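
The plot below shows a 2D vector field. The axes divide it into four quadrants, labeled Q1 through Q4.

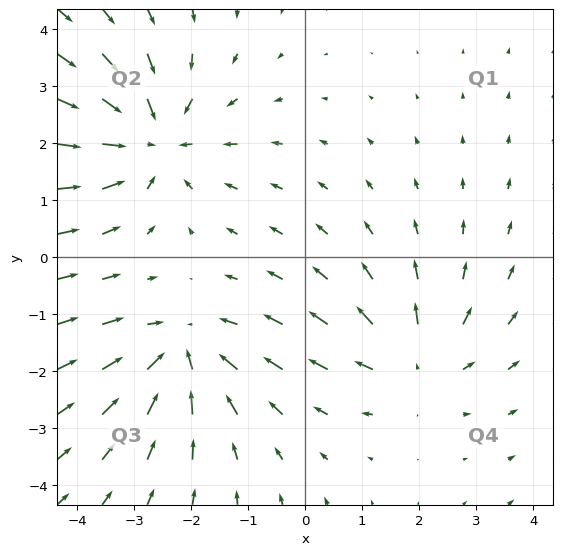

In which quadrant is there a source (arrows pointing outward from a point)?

The source sits at approximately (1.9, -1.9), which lies in quadrant Q4. The divergence there is about +3, positive as expected for a source.

Q4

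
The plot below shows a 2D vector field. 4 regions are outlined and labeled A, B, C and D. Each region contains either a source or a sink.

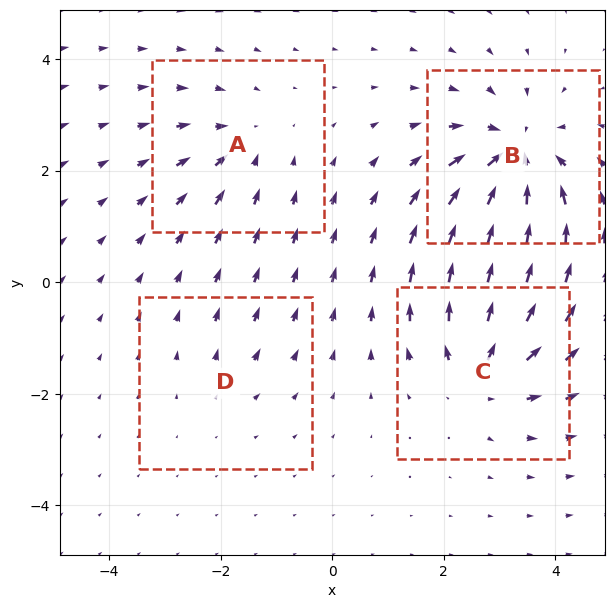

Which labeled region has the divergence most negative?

Divergence at each region's feature centre — A: about -4, B: about -7, C: about +5, D: about +2. Region B is most negative.

B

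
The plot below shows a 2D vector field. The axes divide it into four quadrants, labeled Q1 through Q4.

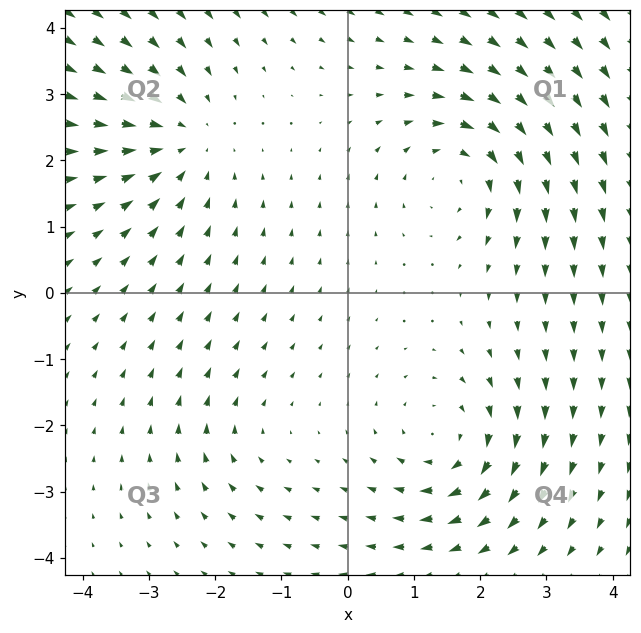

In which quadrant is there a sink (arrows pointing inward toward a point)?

Q2

The sink sits at approximately (-2.5, 2.3), which lies in quadrant Q2. The divergence there is about -4, negative as expected for a sink.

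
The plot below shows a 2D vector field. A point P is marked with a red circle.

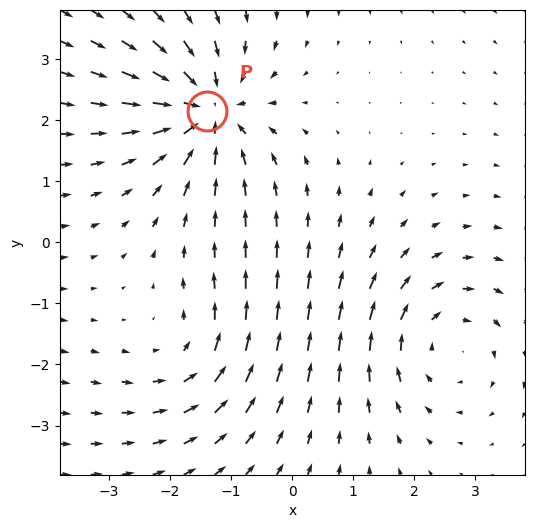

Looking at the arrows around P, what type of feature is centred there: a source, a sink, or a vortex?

At P (-1.4, 2.2) the arrows converge inward. Divergence about -5, curl ≈0 — negative divergence with near-zero curl is a sink.

sink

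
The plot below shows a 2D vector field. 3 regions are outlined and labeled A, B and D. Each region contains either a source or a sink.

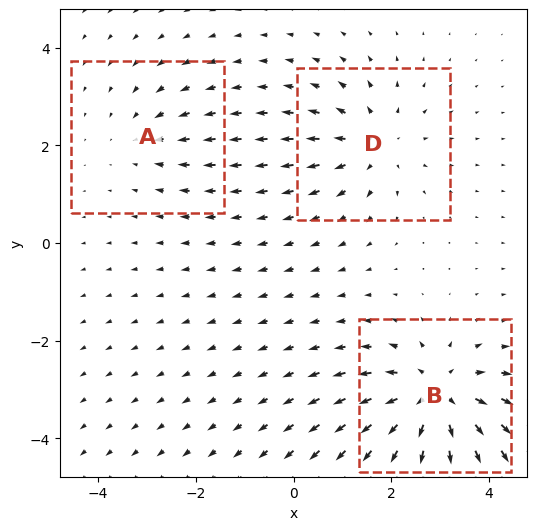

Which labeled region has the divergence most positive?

Divergence at each region's feature centre — A: about -2, B: about +5, D: about +3. Region B is most positive.

B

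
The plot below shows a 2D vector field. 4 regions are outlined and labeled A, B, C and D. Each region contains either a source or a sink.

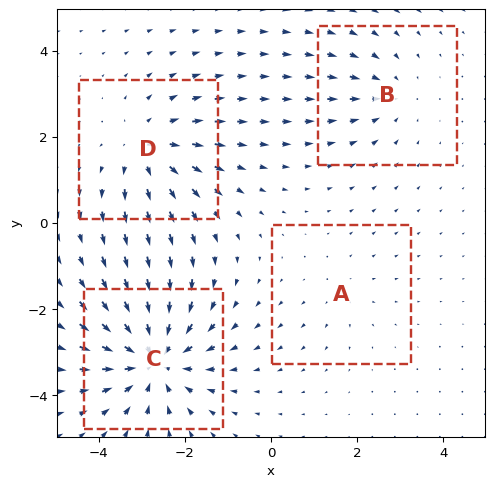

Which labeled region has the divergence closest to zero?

A

Divergence at each region's feature centre — A: about +2, B: about -3, C: about -6, D: about +4. Region A is closest to zero.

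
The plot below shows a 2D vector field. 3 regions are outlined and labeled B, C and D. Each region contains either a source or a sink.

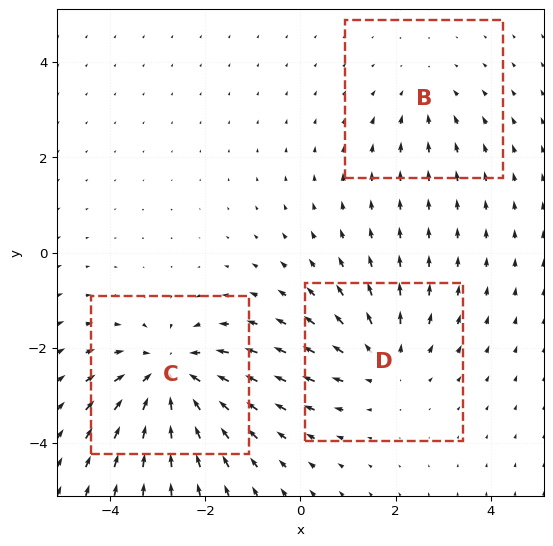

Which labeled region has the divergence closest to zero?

B

Divergence at each region's feature centre — B: about -2, C: about -4, D: about +3. Region B is closest to zero.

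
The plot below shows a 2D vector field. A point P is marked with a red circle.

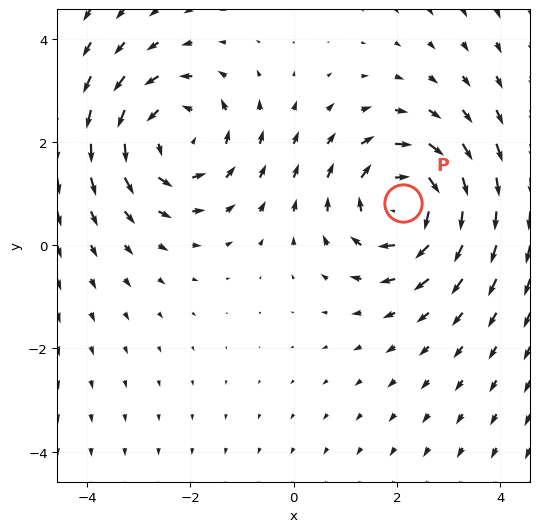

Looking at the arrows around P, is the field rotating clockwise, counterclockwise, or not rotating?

clockwise

Near P at (2.1, 0.8) the arrows circulate clockwise. The curl (z-component) there is about -3; negative curl means clockwise rotation.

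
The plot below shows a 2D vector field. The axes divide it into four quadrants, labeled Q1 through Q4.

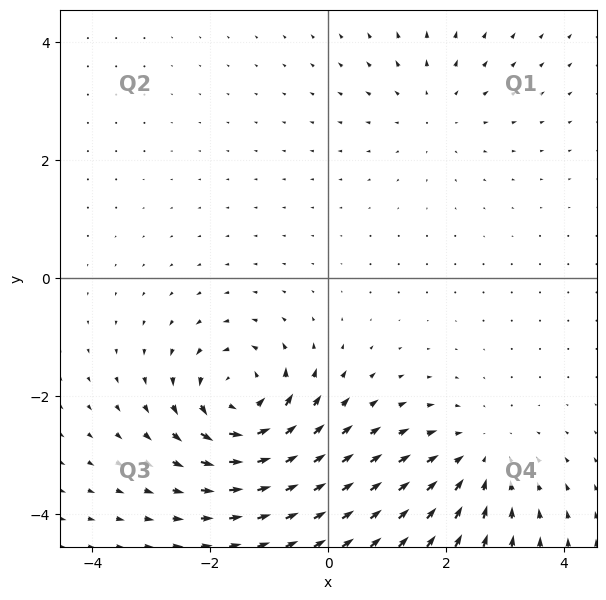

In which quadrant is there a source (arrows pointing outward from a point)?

Q1

The source sits at approximately (1.8, 2.9), which lies in quadrant Q1. The divergence there is about +2, positive as expected for a source.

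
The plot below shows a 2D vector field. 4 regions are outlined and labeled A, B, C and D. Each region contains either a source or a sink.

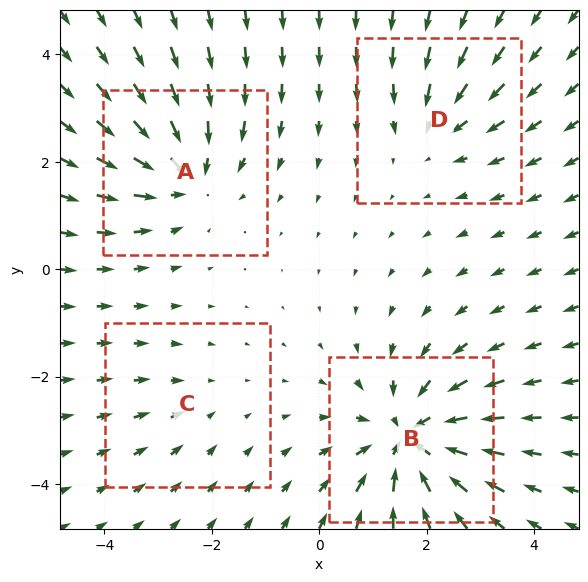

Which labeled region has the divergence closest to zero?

Divergence at each region's feature centre — A: about -5, B: about -7, C: about -2, D: about -3. Region C is closest to zero.

C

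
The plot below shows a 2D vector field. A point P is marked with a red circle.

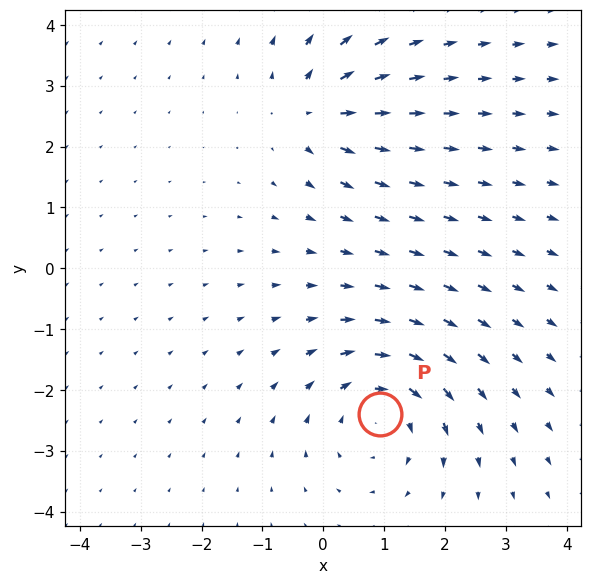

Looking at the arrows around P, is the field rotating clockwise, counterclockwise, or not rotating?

Near P at (0.9, -2.4) the arrows circulate clockwise. The curl (z-component) there is about -4; negative curl means clockwise rotation.

clockwise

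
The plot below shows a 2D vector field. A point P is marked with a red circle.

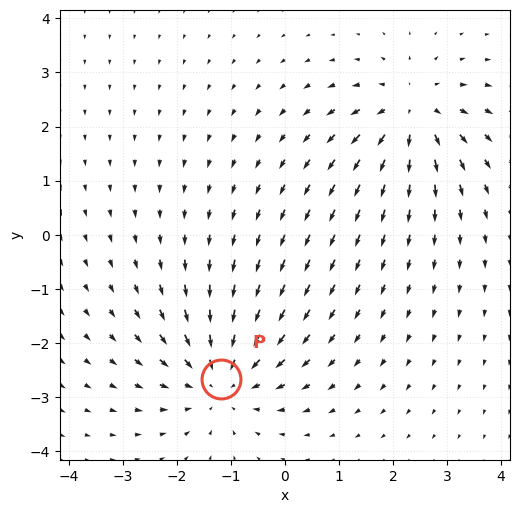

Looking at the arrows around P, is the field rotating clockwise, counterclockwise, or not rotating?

not rotating

Near P at (-1.2, -2.7) the arrows show no circulation. The curl there is ≈0.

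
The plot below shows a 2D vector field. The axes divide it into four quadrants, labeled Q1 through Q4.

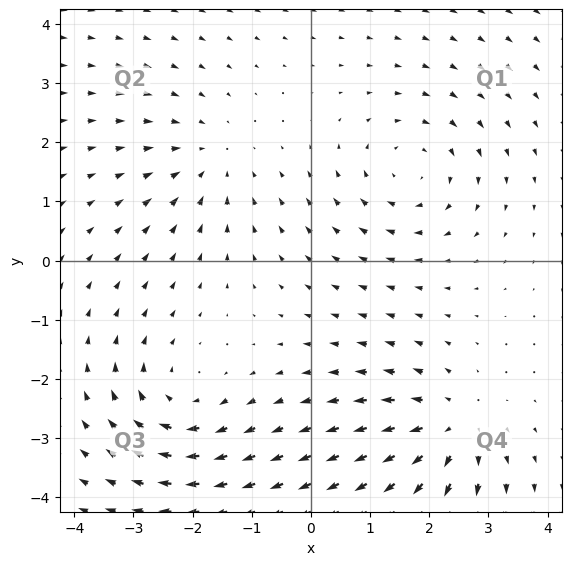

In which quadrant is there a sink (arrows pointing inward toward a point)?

Q2

The sink sits at approximately (-1.7, 1.7), which lies in quadrant Q2. The divergence there is about -2, negative as expected for a sink.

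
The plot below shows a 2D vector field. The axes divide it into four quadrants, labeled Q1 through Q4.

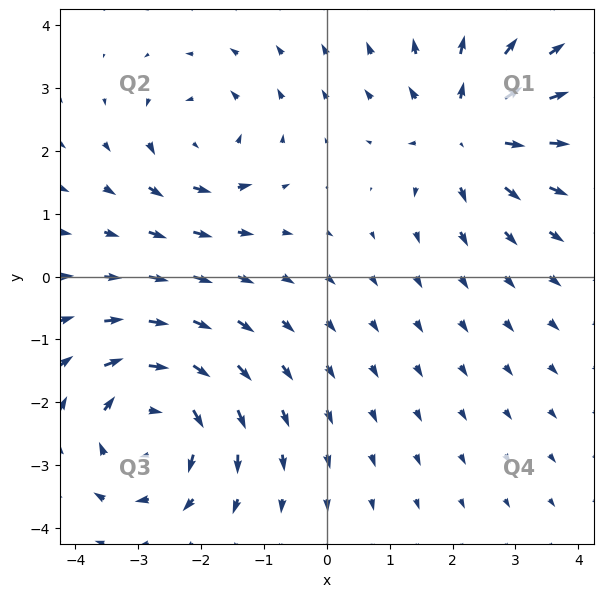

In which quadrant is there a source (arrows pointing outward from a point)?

The source sits at approximately (2.2, 2.3), which lies in quadrant Q1. The divergence there is about +4, positive as expected for a source.

Q1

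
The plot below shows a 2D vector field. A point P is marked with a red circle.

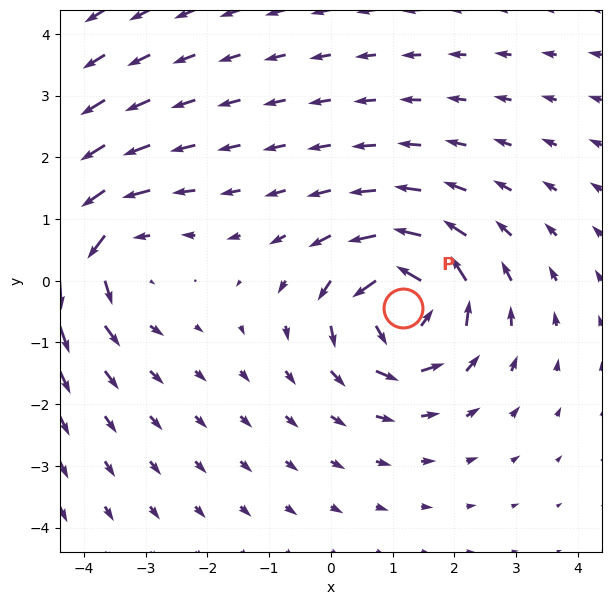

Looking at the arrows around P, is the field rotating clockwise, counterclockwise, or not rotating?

Near P at (1.2, -0.4) the arrows circulate counterclockwise. The curl (z-component) there is about +6; positive curl means counterclockwise rotation.

counterclockwise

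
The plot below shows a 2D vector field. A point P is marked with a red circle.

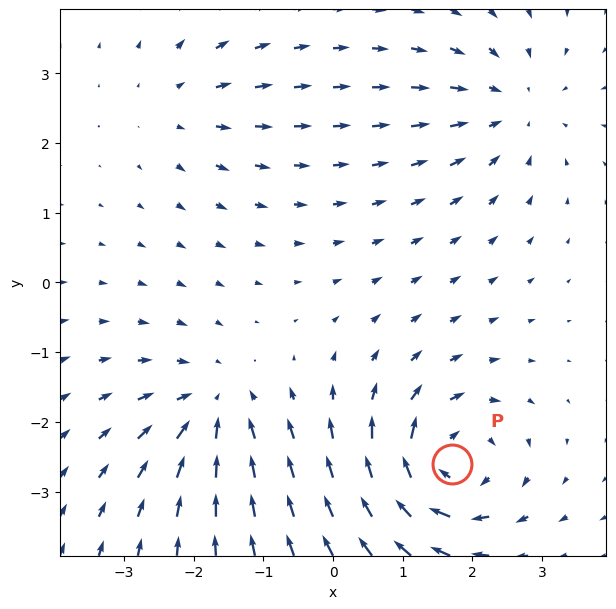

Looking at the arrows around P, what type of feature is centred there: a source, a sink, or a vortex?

vortex

At P (1.7, -2.6) the arrows circulate clockwise. Divergence ≈0, curl about -7 — near-zero divergence with nonzero curl is a vortex.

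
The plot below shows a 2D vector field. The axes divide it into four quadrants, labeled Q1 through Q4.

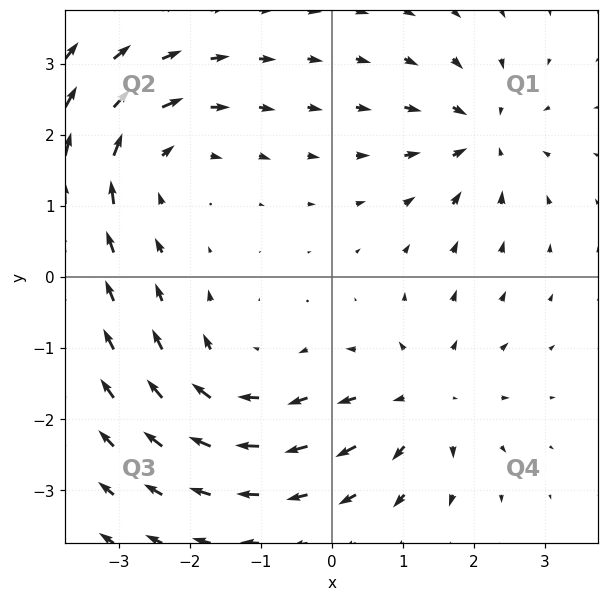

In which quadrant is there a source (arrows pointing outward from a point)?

Q4

The source sits at approximately (1.3, -1.7), which lies in quadrant Q4. The divergence there is about +4, positive as expected for a source.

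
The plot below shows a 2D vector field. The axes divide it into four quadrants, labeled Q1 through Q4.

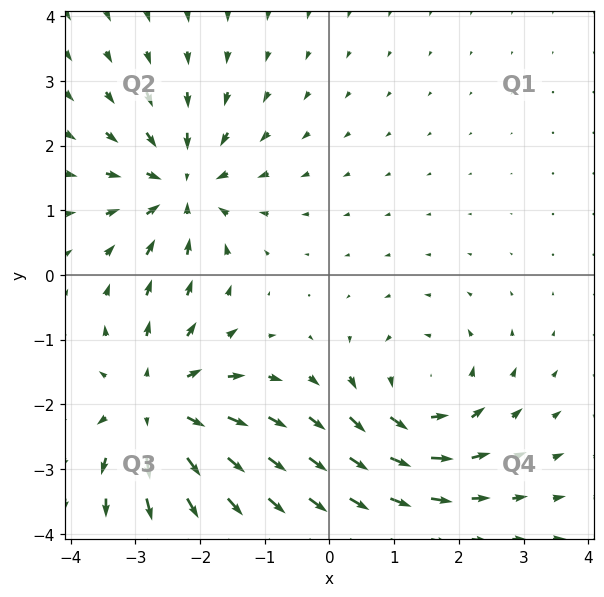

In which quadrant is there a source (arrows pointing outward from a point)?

The source sits at approximately (-2.7, -2.1), which lies in quadrant Q3. The divergence there is about +4, positive as expected for a source.

Q3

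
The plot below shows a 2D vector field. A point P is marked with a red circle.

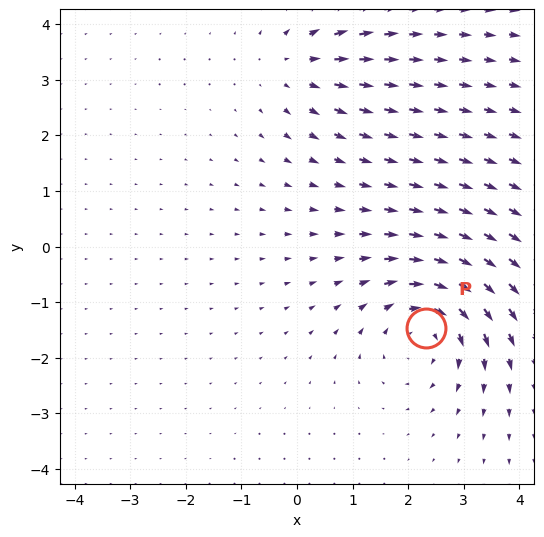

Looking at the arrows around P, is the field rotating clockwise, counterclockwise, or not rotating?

Near P at (2.3, -1.5) the arrows circulate clockwise. The curl (z-component) there is about -4; negative curl means clockwise rotation.

clockwise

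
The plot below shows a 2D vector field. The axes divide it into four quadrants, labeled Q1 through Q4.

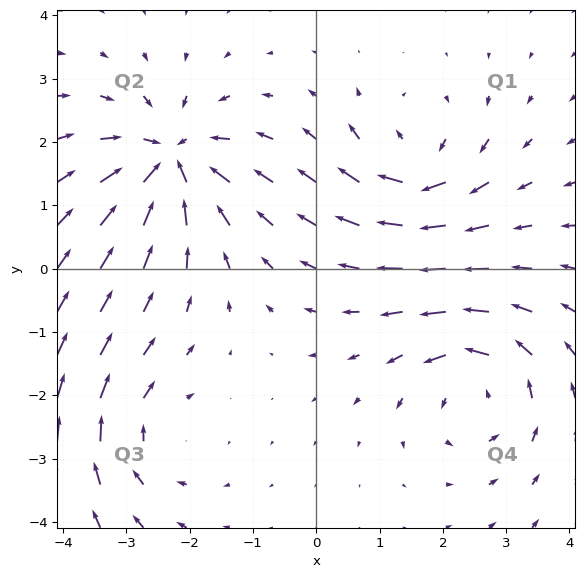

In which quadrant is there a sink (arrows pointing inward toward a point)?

The sink sits at approximately (-2.3, 1.7), which lies in quadrant Q2. The divergence there is about -7, negative as expected for a sink.

Q2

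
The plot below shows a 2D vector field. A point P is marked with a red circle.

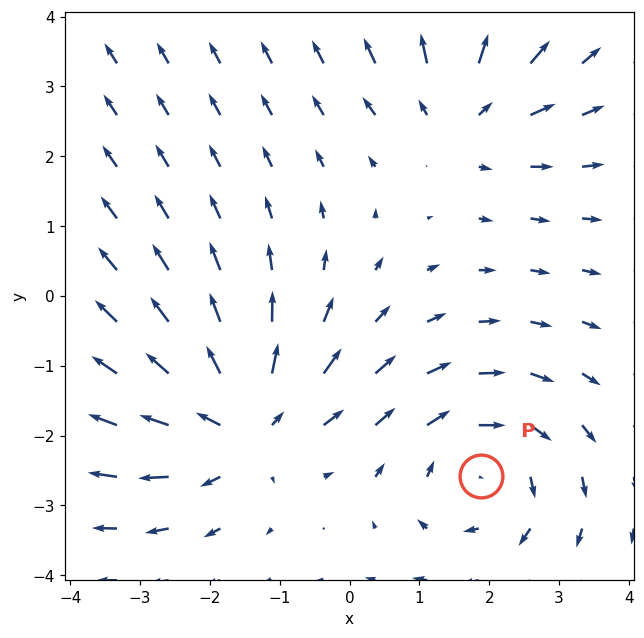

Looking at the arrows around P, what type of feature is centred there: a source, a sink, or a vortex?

vortex

At P (1.9, -2.6) the arrows circulate clockwise. Divergence ≈0, curl about -3 — near-zero divergence with nonzero curl is a vortex.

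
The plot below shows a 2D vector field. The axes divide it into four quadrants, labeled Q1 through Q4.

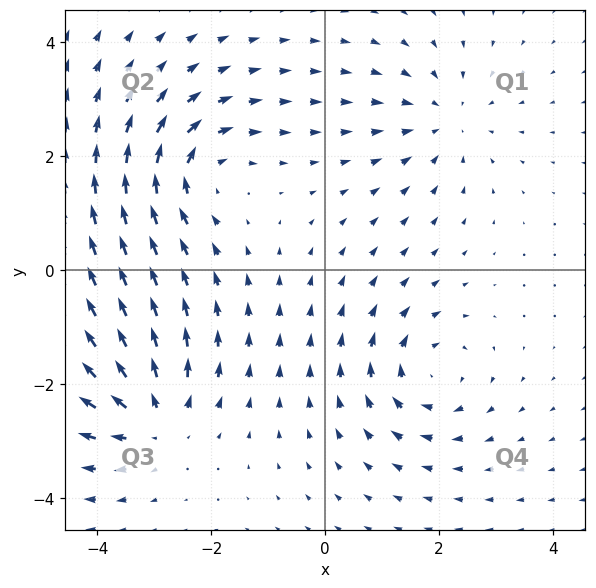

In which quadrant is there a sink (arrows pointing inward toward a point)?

Q1

The sink sits at approximately (2.1, 2.6), which lies in quadrant Q1. The divergence there is about -3, negative as expected for a sink.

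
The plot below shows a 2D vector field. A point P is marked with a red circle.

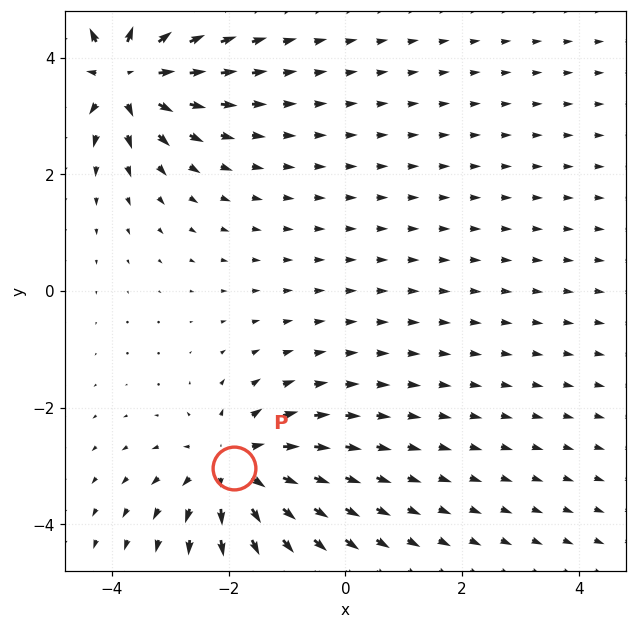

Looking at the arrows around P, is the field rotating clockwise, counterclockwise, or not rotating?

not rotating

Near P at (-1.9, -3.0) the arrows show no circulation. The curl there is ≈0.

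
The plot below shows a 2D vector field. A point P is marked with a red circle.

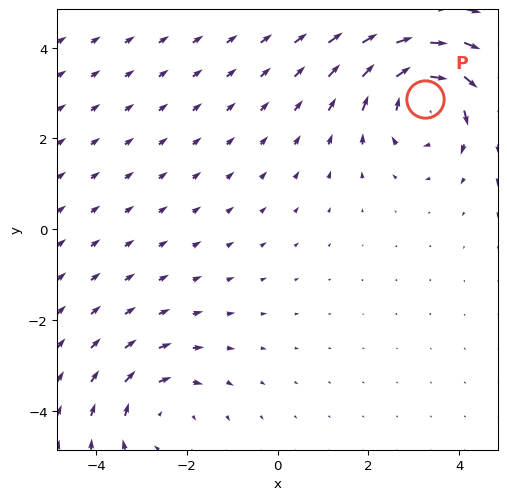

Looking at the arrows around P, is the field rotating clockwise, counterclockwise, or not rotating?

clockwise

Near P at (3.2, 2.9) the arrows circulate clockwise. The curl (z-component) there is about -4; negative curl means clockwise rotation.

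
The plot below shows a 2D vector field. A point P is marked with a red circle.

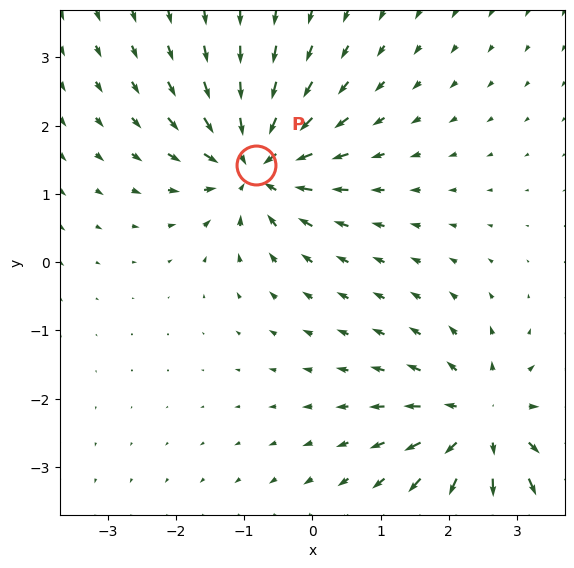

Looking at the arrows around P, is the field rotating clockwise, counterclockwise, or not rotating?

not rotating

Near P at (-0.8, 1.4) the arrows show no circulation. The curl there is ≈0.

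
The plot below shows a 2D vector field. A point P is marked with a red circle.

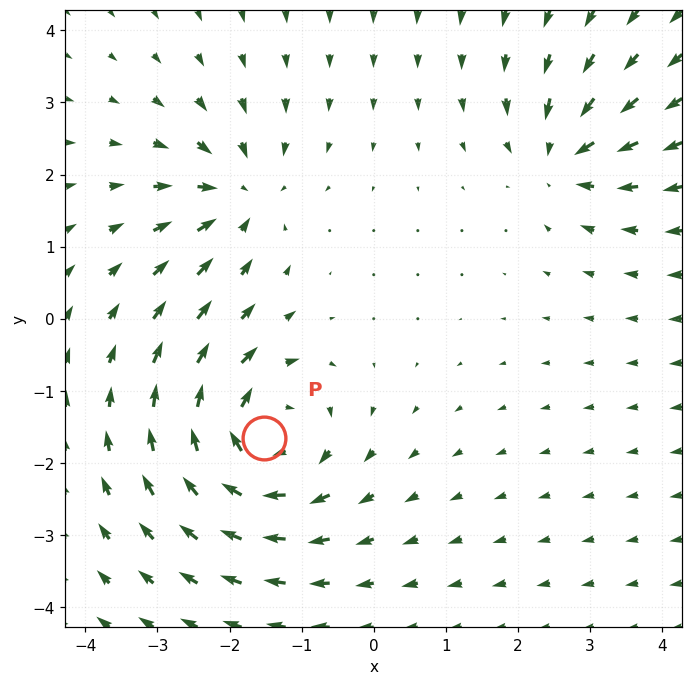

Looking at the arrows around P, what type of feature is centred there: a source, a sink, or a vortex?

At P (-1.5, -1.7) the arrows circulate clockwise. Divergence ≈0, curl about -5 — near-zero divergence with nonzero curl is a vortex.

vortex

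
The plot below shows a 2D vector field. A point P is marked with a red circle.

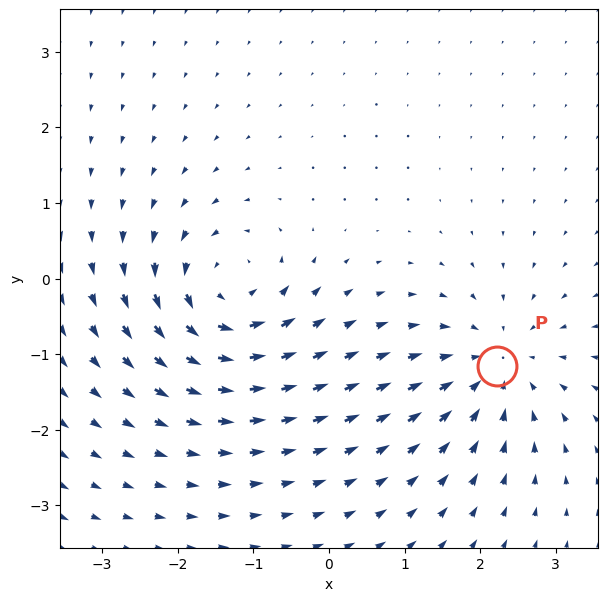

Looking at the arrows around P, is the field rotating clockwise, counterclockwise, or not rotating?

Near P at (2.2, -1.2) the arrows show no circulation. The curl there is ≈0.

not rotating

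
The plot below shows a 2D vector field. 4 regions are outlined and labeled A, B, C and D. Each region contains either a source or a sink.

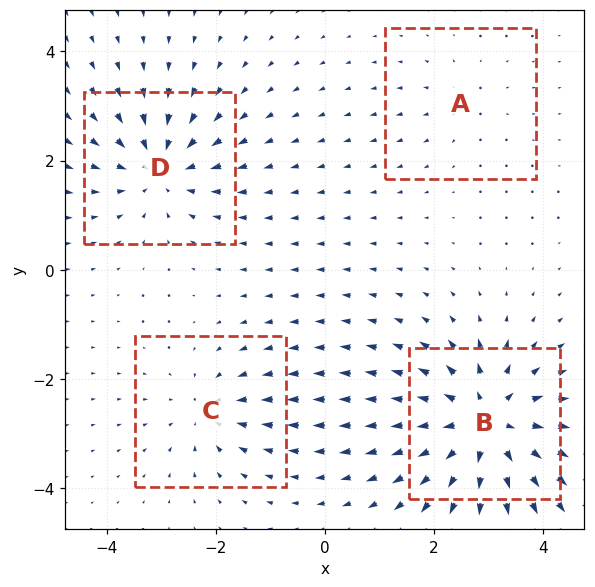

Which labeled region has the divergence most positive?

Divergence at each region's feature centre — A: about +2, B: about +7, C: about -4, D: about -5. Region B is most positive.

B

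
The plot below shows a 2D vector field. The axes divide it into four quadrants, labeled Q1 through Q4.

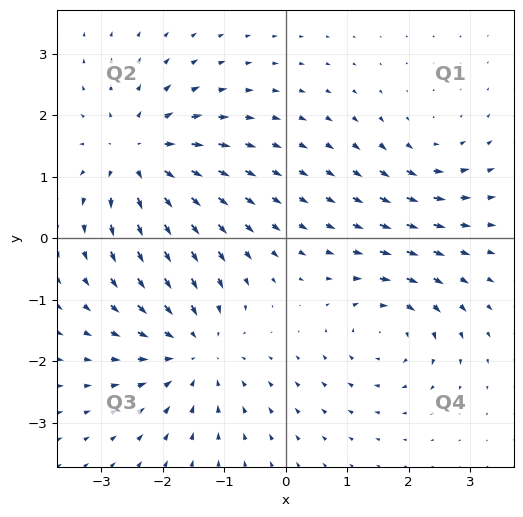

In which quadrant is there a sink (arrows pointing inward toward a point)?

Q3

The sink sits at approximately (-1.5, -1.8), which lies in quadrant Q3. The divergence there is about -4, negative as expected for a sink.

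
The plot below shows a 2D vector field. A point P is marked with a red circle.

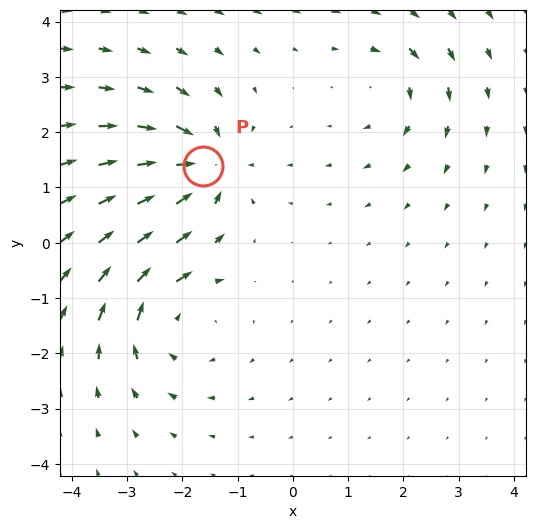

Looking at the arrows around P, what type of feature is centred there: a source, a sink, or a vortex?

sink

At P (-1.6, 1.4) the arrows converge inward. Divergence about -6, curl ≈0 — negative divergence with near-zero curl is a sink.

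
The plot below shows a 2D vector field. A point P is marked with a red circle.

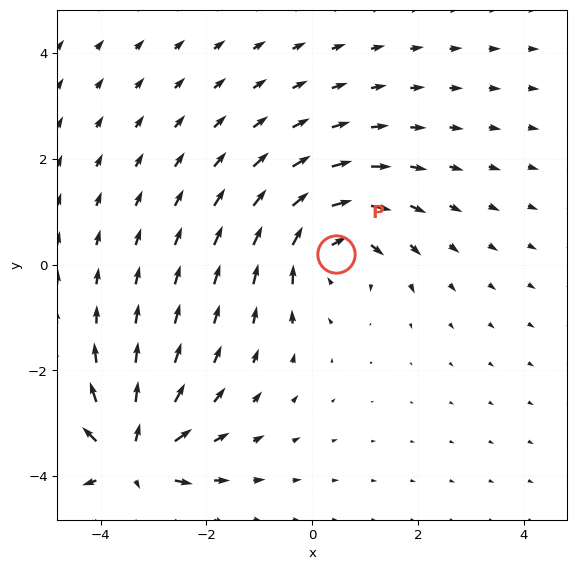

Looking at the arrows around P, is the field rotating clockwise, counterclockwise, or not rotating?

Near P at (0.4, 0.2) the arrows circulate clockwise. The curl (z-component) there is about -5; negative curl means clockwise rotation.

clockwise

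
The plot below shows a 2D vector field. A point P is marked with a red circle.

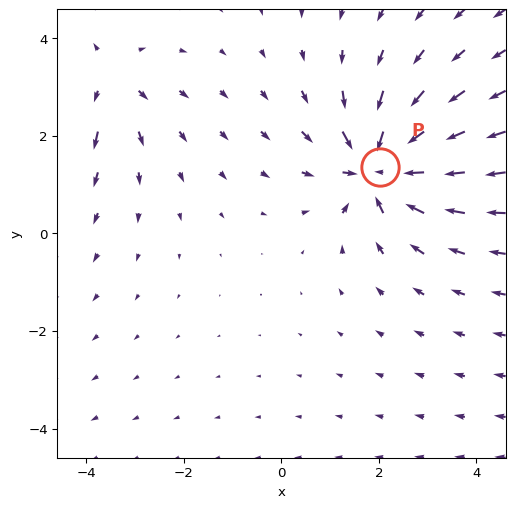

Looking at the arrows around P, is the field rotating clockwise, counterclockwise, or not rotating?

Near P at (2.0, 1.4) the arrows show no circulation. The curl there is ≈0.

not rotating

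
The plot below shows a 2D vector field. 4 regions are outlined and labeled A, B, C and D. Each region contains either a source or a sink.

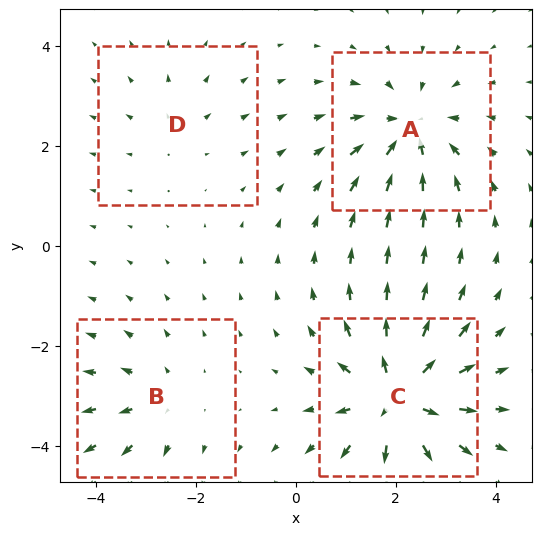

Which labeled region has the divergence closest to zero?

D

Divergence at each region's feature centre — A: about -5, B: about +3, C: about +7, D: about +2. Region D is closest to zero.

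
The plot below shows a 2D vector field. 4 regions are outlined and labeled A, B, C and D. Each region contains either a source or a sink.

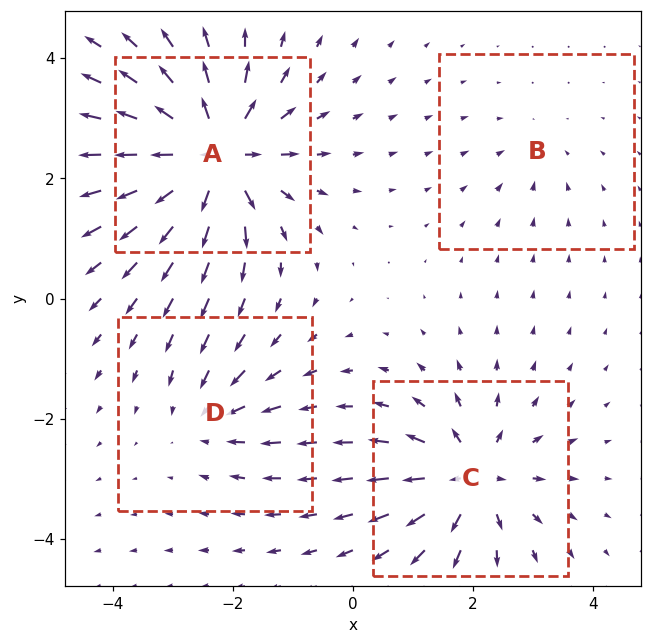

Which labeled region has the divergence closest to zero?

B

Divergence at each region's feature centre — A: about +9, B: about -2, C: about +6, D: about -4. Region B is closest to zero.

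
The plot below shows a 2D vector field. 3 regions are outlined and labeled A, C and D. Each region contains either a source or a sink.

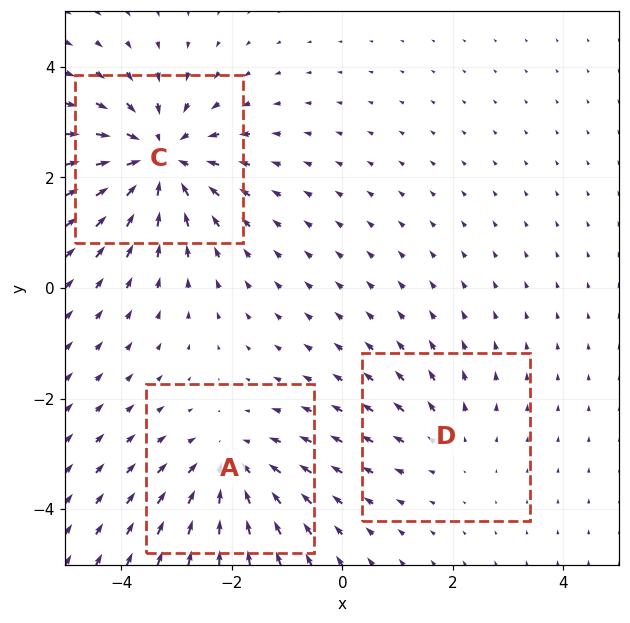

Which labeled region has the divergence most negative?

C

Divergence at each region's feature centre — A: about -3, C: about -5, D: about +2. Region C is most negative.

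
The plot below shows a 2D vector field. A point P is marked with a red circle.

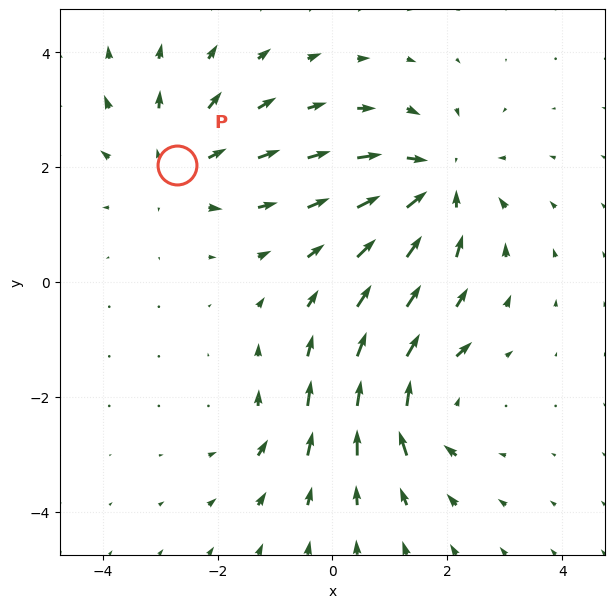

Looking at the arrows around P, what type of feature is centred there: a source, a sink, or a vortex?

At P (-2.7, 2.0) the arrows spread outward. Divergence about +4, curl ≈0 — positive divergence with near-zero curl is a source.

source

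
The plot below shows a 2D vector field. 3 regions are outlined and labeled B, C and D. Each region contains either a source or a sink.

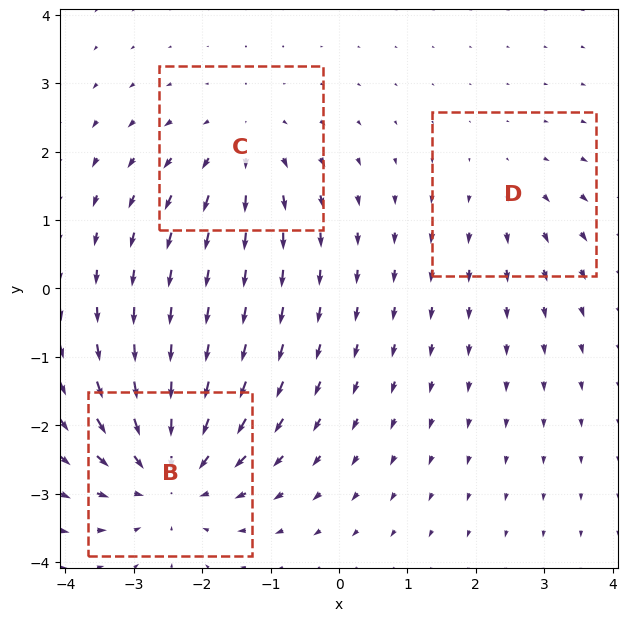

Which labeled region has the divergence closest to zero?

D

Divergence at each region's feature centre — B: about -4, C: about +3, D: about +2. Region D is closest to zero.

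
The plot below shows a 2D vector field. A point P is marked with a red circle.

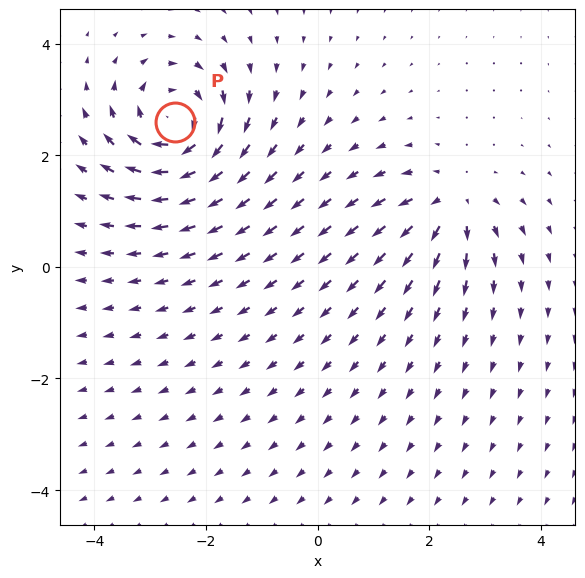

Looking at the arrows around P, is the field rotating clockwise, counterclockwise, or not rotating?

Near P at (-2.6, 2.6) the arrows circulate clockwise. The curl (z-component) there is about -6; negative curl means clockwise rotation.

clockwise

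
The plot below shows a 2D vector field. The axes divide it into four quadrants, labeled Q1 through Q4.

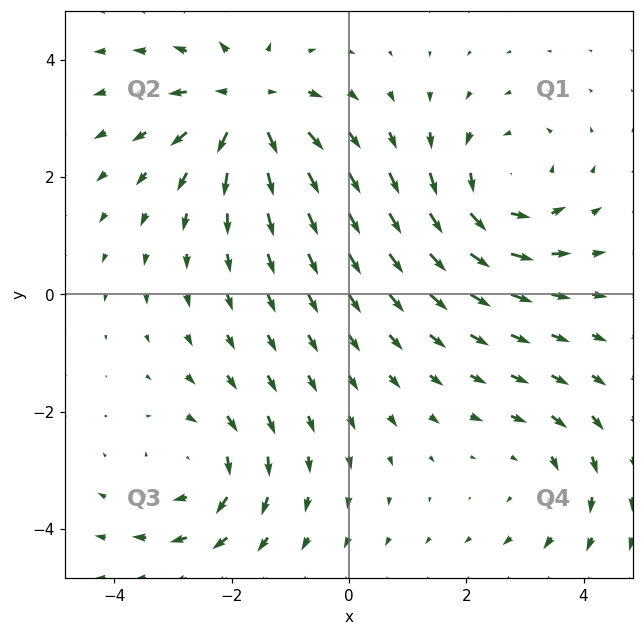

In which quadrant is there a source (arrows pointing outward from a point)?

Q2

The source sits at approximately (-1.7, 3.2), which lies in quadrant Q2. The divergence there is about +5, positive as expected for a source.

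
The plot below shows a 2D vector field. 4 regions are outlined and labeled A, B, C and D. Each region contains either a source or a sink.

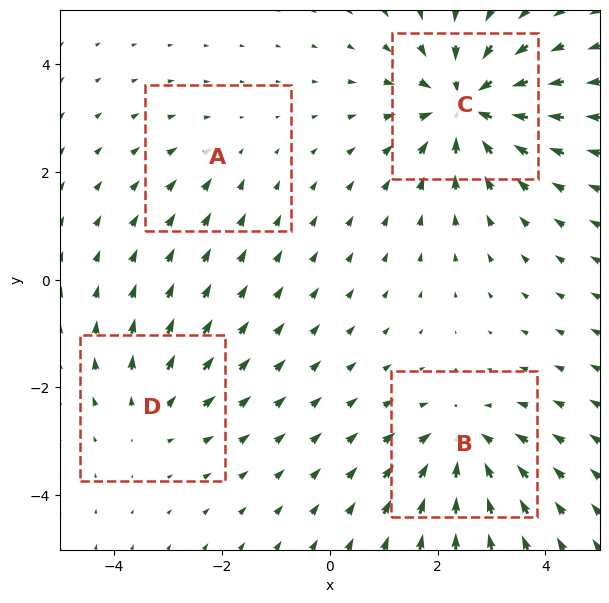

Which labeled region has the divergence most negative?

C

Divergence at each region's feature centre — A: about -2, B: about -5, C: about -7, D: about +3. Region C is most negative.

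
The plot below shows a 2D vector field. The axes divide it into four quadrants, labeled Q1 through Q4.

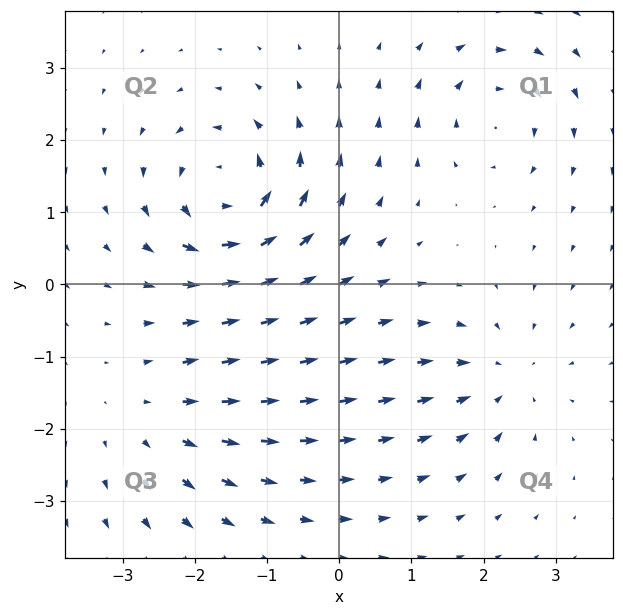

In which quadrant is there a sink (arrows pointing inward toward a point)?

Q4

The sink sits at approximately (2.3, -1.3), which lies in quadrant Q4. The divergence there is about -3, negative as expected for a sink.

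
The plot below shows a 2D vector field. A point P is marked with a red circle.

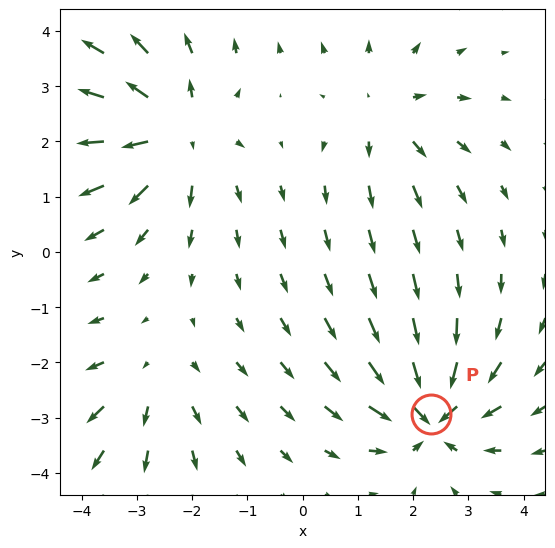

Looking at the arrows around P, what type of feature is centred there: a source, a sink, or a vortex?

At P (2.3, -2.9) the arrows converge inward. Divergence about -6, curl ≈0 — negative divergence with near-zero curl is a sink.

sink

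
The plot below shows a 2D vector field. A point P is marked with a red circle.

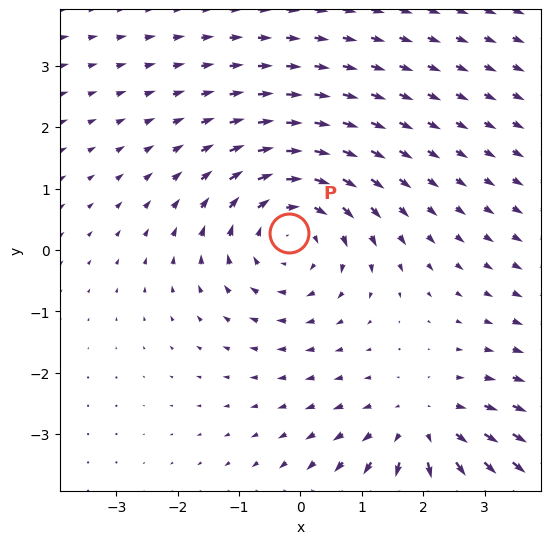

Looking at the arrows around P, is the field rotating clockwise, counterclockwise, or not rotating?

clockwise

Near P at (-0.2, 0.3) the arrows circulate clockwise. The curl (z-component) there is about -3; negative curl means clockwise rotation.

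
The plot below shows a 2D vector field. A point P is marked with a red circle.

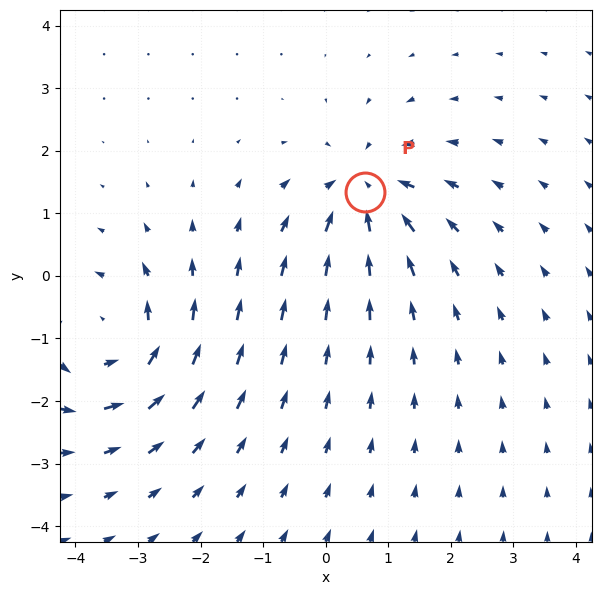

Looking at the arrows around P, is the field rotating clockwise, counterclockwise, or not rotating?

Near P at (0.6, 1.3) the arrows show no circulation. The curl there is ≈0.

not rotating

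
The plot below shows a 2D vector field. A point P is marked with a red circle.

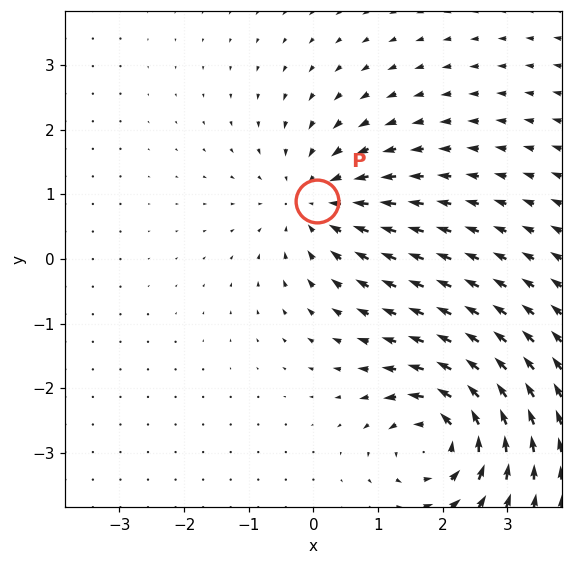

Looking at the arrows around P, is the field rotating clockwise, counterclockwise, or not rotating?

not rotating

Near P at (0.0, 0.9) the arrows show no circulation. The curl there is ≈0.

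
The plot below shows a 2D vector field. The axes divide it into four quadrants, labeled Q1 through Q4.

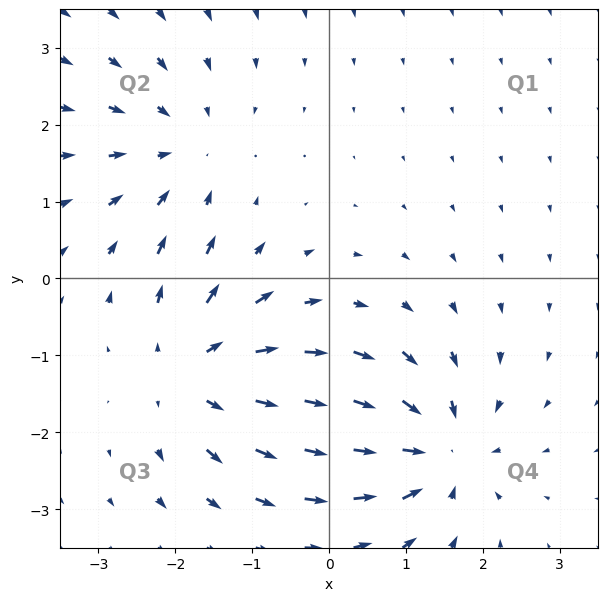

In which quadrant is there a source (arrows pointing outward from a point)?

Q3

The source sits at approximately (-1.7, -1.2), which lies in quadrant Q3. The divergence there is about +3, positive as expected for a source.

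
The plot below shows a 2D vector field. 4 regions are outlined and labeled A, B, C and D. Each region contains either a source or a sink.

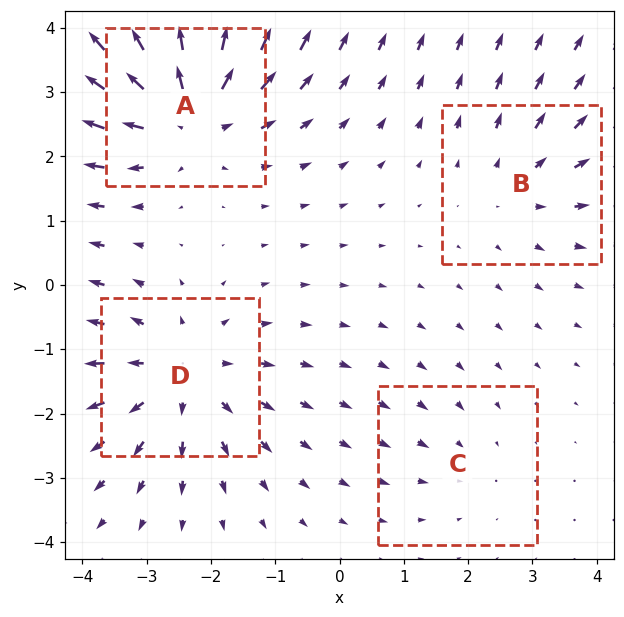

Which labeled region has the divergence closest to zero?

C

Divergence at each region's feature centre — A: about +6, B: about +3, C: about -2, D: about +5. Region C is closest to zero.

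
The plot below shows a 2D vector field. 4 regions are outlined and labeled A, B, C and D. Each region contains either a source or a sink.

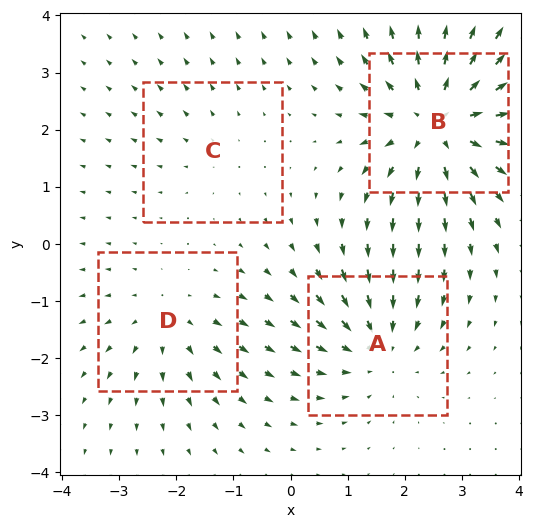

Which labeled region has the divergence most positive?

B

Divergence at each region's feature centre — A: about -4, B: about +6, C: about +2, D: about +3. Region B is most positive.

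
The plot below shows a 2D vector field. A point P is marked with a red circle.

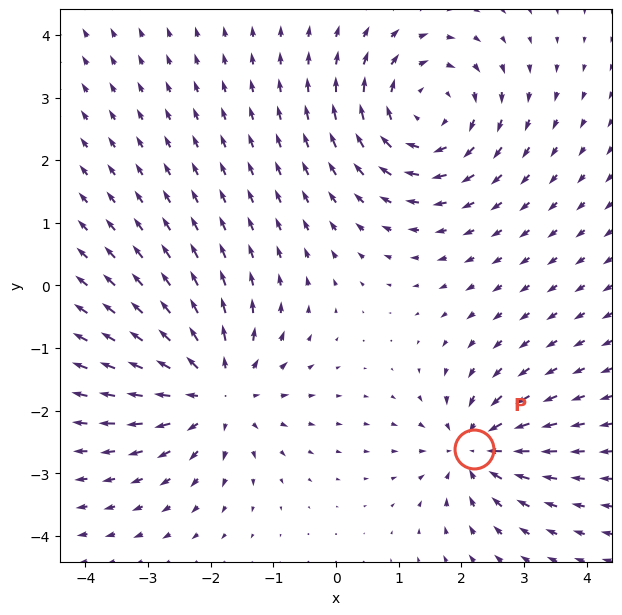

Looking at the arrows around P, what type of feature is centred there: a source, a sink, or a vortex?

sink

At P (2.2, -2.6) the arrows converge inward. Divergence about -5, curl ≈0 — negative divergence with near-zero curl is a sink.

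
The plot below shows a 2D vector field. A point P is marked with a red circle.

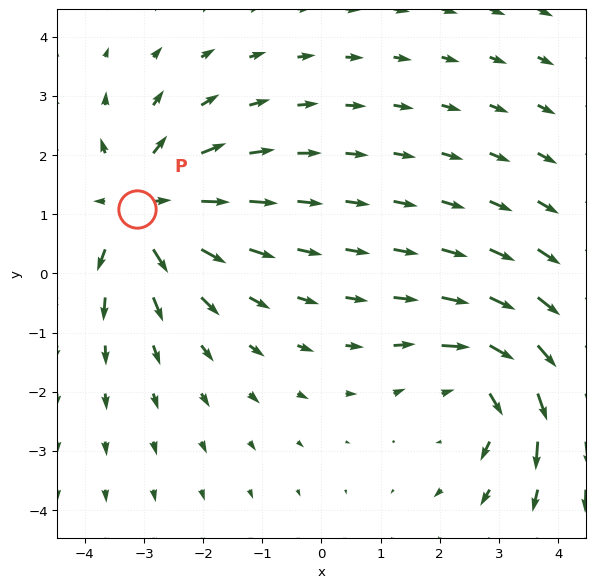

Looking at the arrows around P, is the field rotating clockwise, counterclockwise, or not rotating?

Near P at (-3.1, 1.1) the arrows show no circulation. The curl there is ≈0.

not rotating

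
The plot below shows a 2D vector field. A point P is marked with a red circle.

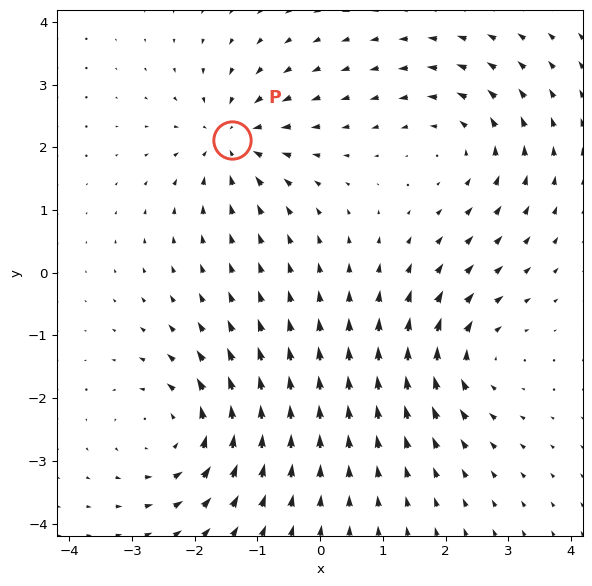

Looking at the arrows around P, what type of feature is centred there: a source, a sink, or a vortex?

sink

At P (-1.4, 2.1) the arrows converge inward. Divergence about -5, curl ≈0 — negative divergence with near-zero curl is a sink.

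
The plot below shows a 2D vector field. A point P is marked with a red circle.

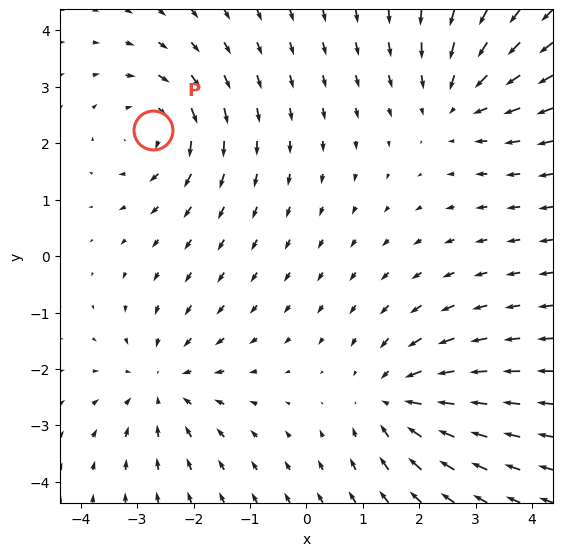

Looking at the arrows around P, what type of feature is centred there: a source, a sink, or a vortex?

At P (-2.7, 2.2) the arrows circulate clockwise. Divergence ≈0, curl about -5 — near-zero divergence with nonzero curl is a vortex.

vortex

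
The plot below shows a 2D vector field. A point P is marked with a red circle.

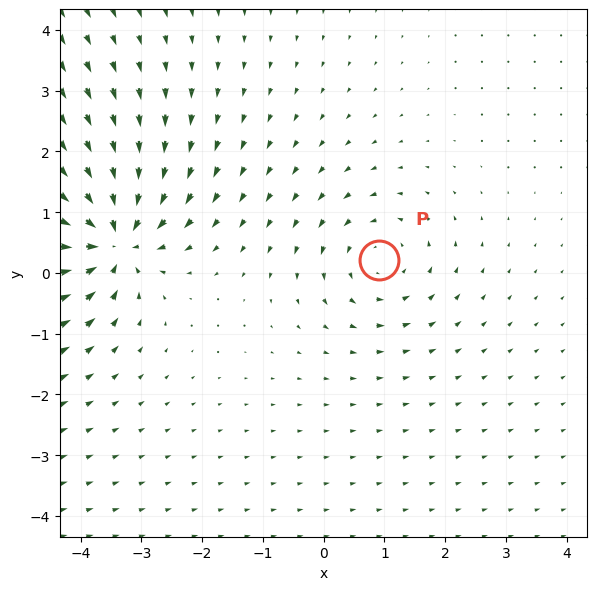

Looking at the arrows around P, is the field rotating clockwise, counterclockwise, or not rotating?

Near P at (0.9, 0.2) the arrows circulate counterclockwise. The curl (z-component) there is about +3; positive curl means counterclockwise rotation.

counterclockwise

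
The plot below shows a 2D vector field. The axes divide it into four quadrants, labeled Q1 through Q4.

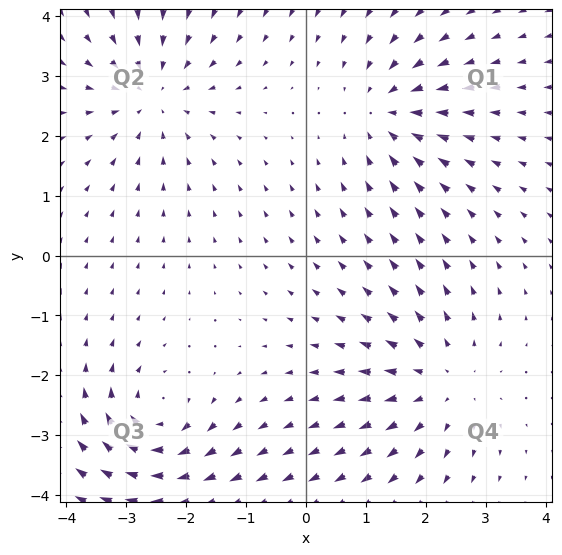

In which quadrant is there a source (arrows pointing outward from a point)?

The source sits at approximately (2.3, -2.1), which lies in quadrant Q4. The divergence there is about +4, positive as expected for a source.

Q4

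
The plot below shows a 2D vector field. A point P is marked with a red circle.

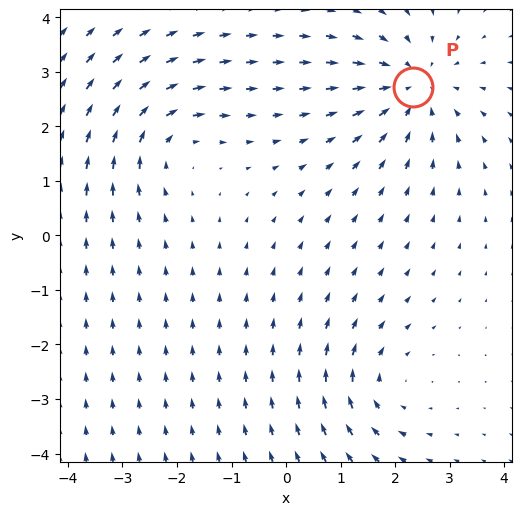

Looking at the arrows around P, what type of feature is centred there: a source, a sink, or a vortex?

sink

At P (2.3, 2.7) the arrows converge inward. Divergence about -4, curl ≈0 — negative divergence with near-zero curl is a sink.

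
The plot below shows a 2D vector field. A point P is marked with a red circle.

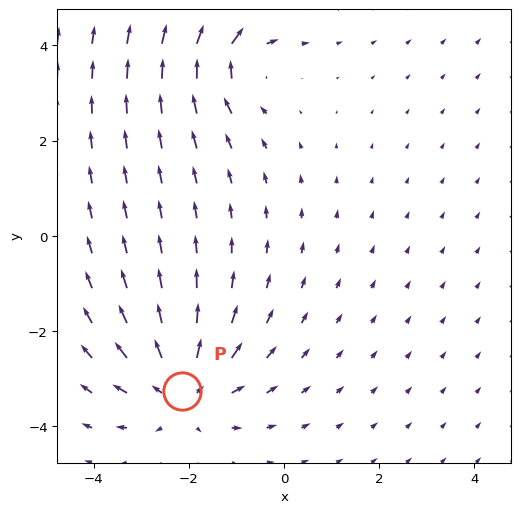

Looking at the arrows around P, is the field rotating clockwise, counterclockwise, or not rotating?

not rotating

Near P at (-2.1, -3.3) the arrows show no circulation. The curl there is ≈0.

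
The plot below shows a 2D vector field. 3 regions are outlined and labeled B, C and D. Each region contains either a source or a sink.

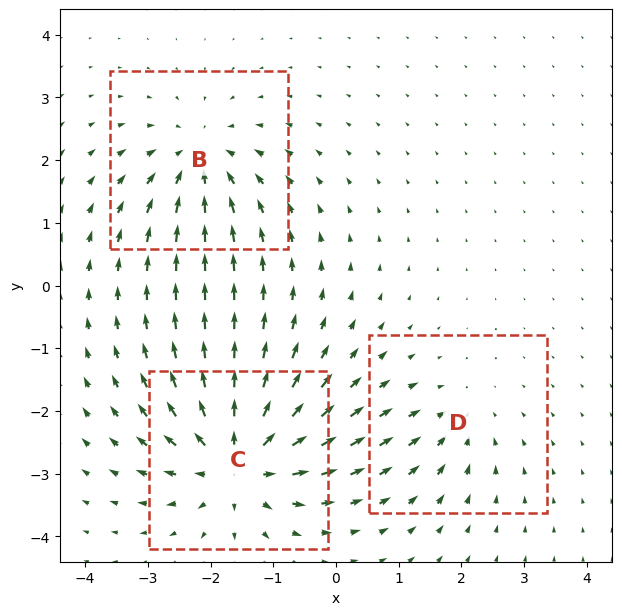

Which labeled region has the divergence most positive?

Divergence at each region's feature centre — B: about -4, C: about +6, D: about -2. Region C is most positive.

C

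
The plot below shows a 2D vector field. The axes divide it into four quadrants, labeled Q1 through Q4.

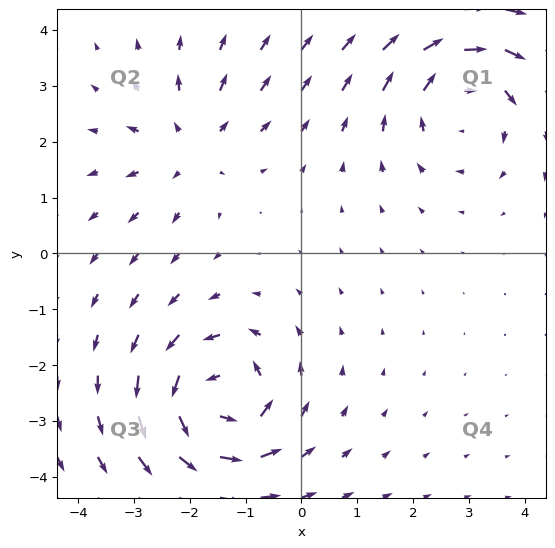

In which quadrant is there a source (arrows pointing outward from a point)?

Q2

The source sits at approximately (-2.0, 1.9), which lies in quadrant Q2. The divergence there is about +3, positive as expected for a source.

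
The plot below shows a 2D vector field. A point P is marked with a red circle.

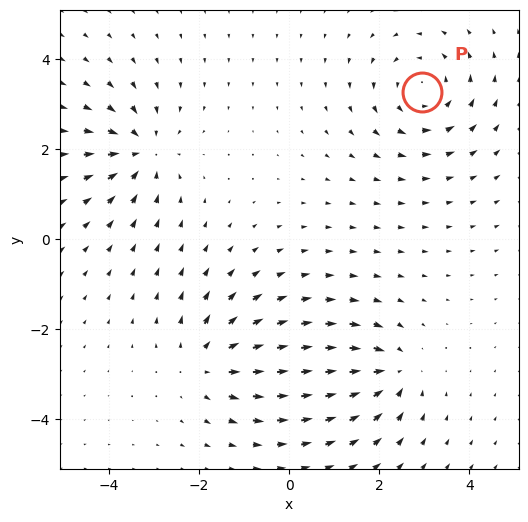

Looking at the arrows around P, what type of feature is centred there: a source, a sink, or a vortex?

At P (3.0, 3.3) the arrows circulate counterclockwise. Divergence ≈0, curl about +4 — near-zero divergence with nonzero curl is a vortex.

vortex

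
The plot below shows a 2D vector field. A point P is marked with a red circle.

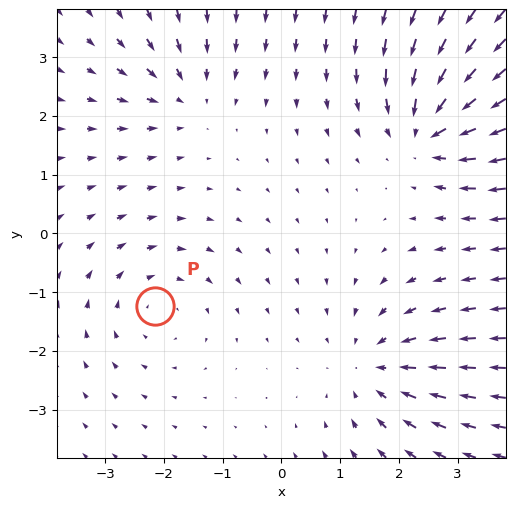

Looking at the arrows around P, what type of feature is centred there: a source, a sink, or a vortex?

vortex

At P (-2.2, -1.2) the arrows circulate clockwise. Divergence ≈0, curl about -3 — near-zero divergence with nonzero curl is a vortex.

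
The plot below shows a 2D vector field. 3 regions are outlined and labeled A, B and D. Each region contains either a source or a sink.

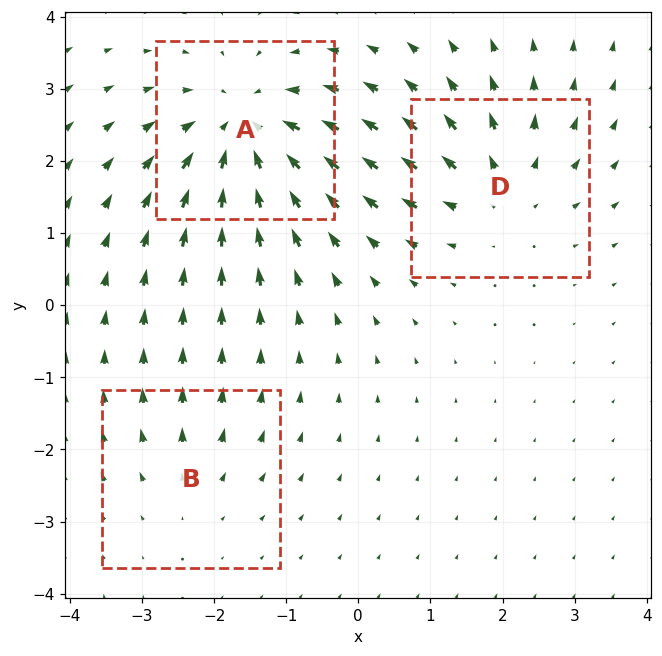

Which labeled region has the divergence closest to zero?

Divergence at each region's feature centre — A: about -5, B: about +2, D: about +3. Region B is closest to zero.

B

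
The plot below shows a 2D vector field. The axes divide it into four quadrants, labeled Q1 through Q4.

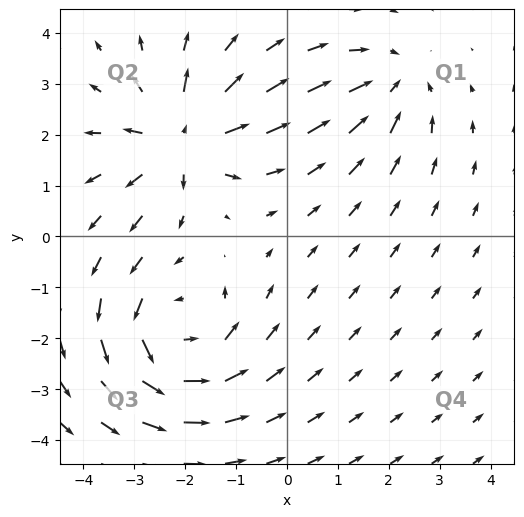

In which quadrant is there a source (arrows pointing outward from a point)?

The source sits at approximately (-2.1, 1.9), which lies in quadrant Q2. The divergence there is about +4, positive as expected for a source.

Q2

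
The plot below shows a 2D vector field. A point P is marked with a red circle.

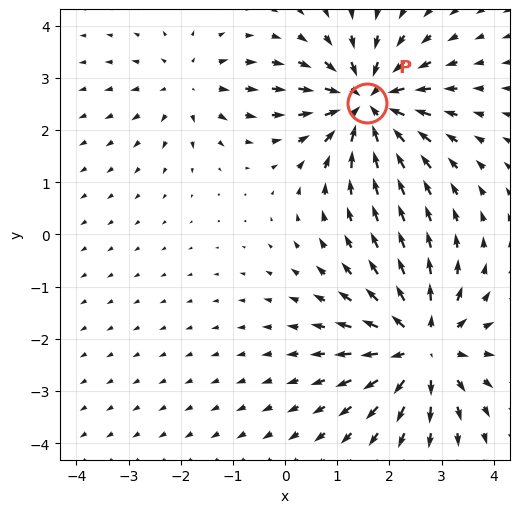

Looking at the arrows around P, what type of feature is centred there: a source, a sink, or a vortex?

At P (1.6, 2.5) the arrows converge inward. Divergence about -6, curl ≈0 — negative divergence with near-zero curl is a sink.

sink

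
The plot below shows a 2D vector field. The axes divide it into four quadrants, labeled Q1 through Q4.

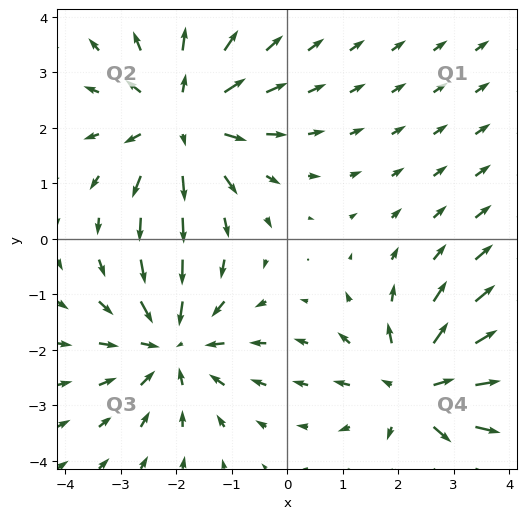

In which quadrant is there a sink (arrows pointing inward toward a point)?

Q3

The sink sits at approximately (-2.1, -1.9), which lies in quadrant Q3. The divergence there is about -4, negative as expected for a sink.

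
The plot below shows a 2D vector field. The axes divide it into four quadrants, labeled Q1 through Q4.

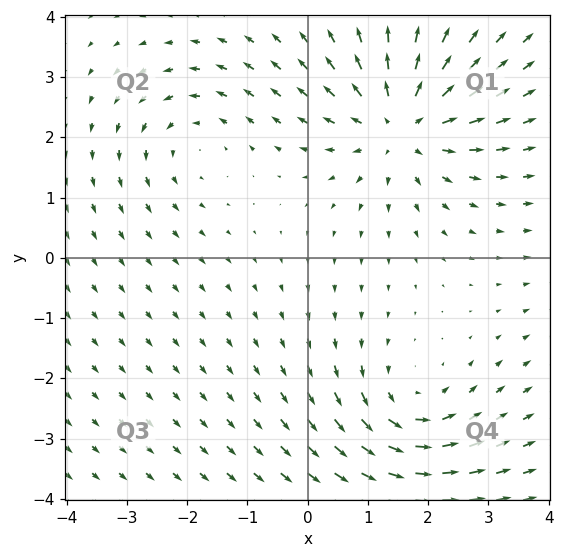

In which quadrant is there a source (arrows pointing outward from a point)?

Q1

The source sits at approximately (1.6, 2.2), which lies in quadrant Q1. The divergence there is about +5, positive as expected for a source.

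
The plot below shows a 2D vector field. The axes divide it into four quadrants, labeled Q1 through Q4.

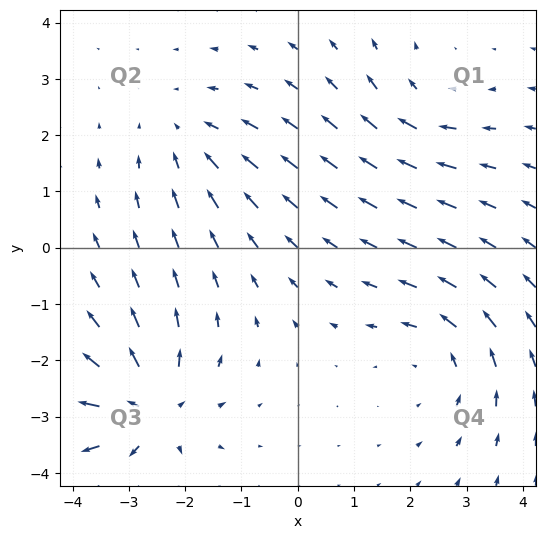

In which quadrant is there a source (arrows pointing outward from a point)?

The source sits at approximately (-2.6, -2.9), which lies in quadrant Q3. The divergence there is about +5, positive as expected for a source.

Q3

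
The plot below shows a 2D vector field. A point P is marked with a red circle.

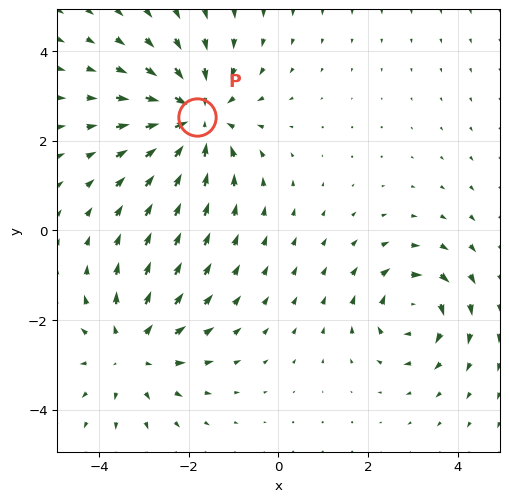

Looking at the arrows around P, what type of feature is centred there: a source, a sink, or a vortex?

sink

At P (-1.8, 2.5) the arrows converge inward. Divergence about -4, curl ≈0 — negative divergence with near-zero curl is a sink.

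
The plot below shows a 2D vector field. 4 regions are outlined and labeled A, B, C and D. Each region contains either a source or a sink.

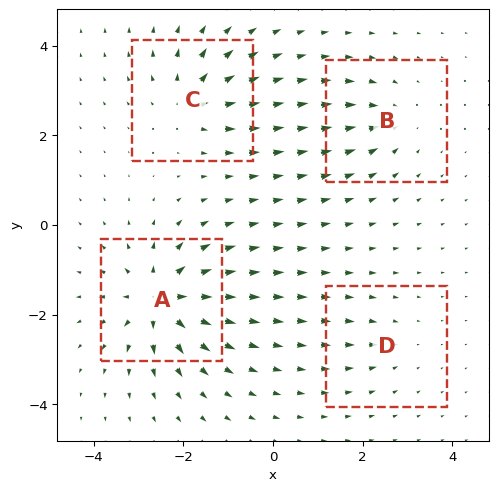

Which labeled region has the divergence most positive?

Divergence at each region's feature centre — A: about +9, B: about -4, C: about +6, D: about -2. Region A is most positive.

A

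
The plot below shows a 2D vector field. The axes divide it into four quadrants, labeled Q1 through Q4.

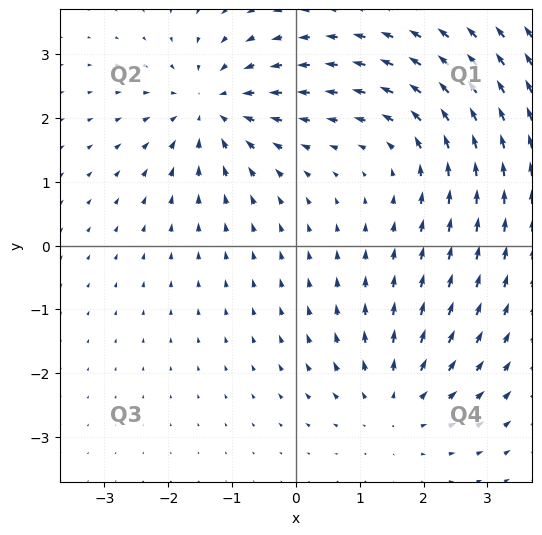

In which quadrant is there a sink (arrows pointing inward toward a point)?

The sink sits at approximately (-1.3, 2.2), which lies in quadrant Q2. The divergence there is about -4, negative as expected for a sink.

Q2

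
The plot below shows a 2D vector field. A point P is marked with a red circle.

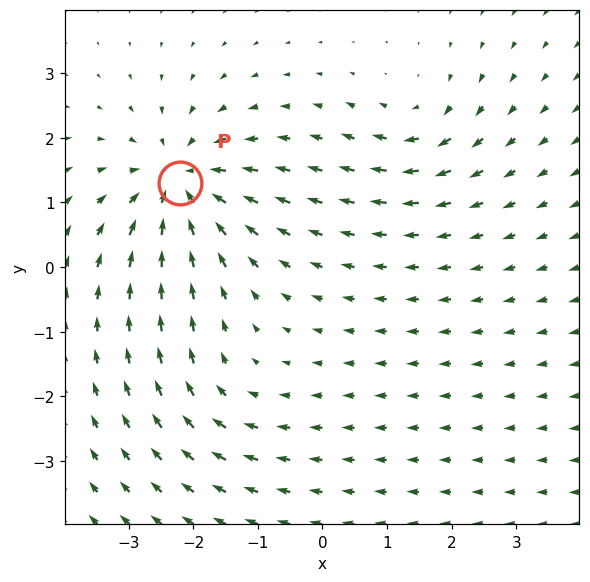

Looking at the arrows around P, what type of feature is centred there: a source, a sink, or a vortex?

sink

At P (-2.2, 1.3) the arrows converge inward. Divergence about -6, curl ≈0 — negative divergence with near-zero curl is a sink.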